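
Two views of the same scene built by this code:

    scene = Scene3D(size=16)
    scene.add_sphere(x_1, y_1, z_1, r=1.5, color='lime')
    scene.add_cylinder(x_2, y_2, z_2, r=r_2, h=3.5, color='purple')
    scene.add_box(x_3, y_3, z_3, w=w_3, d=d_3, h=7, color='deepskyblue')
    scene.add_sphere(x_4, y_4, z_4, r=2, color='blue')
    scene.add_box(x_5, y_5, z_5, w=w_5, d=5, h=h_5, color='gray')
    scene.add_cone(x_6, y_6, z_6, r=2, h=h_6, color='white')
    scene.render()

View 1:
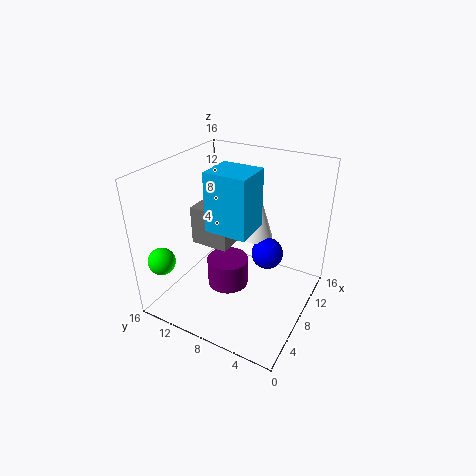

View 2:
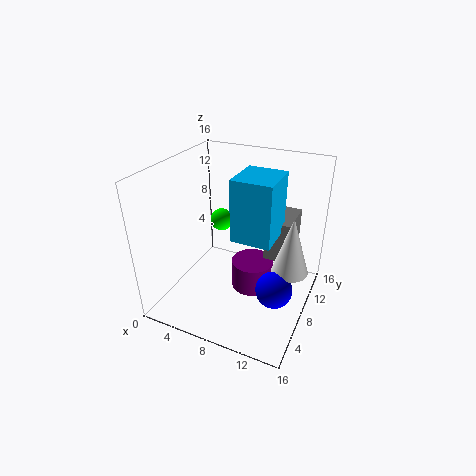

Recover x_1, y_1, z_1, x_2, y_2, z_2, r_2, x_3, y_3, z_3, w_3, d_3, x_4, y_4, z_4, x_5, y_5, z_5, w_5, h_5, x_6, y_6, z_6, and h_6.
x_1 = 2.5, y_1 = 14.5, z_1 = 6, x_2 = 9, y_2 = 10, z_2 = 0.5, r_2 = 2.5, x_3 = 7.5, y_3 = 7, z_3 = 8, w_3 = 4.5, d_3 = 5, x_4 = 13, y_4 = 6.5, z_4 = 3.5, x_5 = 10, y_5 = 11, z_5 = 4, w_5 = 3, h_5 = 5, x_6 = 14, y_6 = 8.5, z_6 = 5, h_6 = 6.5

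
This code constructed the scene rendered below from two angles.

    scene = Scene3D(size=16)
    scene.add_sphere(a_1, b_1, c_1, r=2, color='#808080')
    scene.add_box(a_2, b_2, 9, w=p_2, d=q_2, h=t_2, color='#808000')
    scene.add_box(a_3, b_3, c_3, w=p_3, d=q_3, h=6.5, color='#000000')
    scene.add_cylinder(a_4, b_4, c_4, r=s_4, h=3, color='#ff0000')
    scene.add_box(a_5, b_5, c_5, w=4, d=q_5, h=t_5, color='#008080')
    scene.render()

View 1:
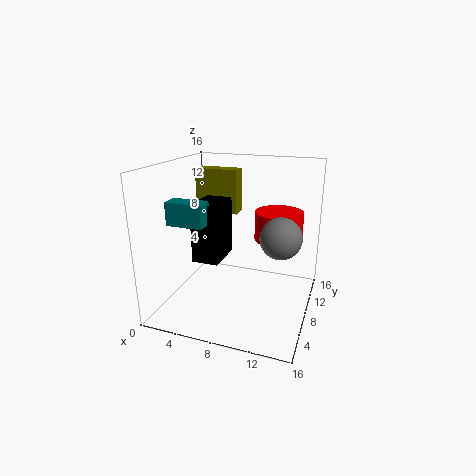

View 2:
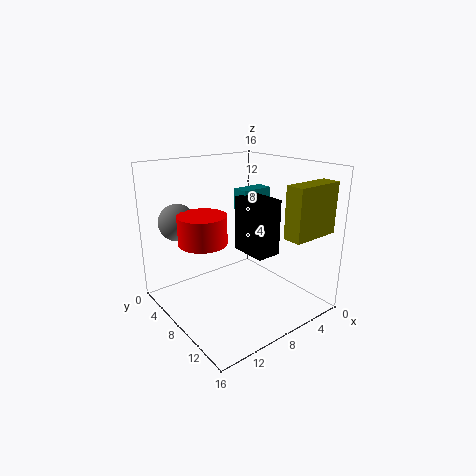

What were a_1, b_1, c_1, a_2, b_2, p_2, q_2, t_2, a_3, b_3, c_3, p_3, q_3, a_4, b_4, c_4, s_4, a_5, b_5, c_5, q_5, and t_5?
a_1 = 13.5; b_1 = 4.5; c_1 = 10; a_2 = 0.5; b_2 = 13; p_2 = 5.5; q_2 = 2; t_2 = 5.5; a_3 = 3.5; b_3 = 5.5; c_3 = 5.5; p_3 = 3; q_3 = 4.5; a_4 = 12.5; b_4 = 8; c_4 = 8.5; s_4 = 2.5; a_5 = 1.5; b_5 = 4; c_5 = 10; q_5 = 2; t_5 = 2.5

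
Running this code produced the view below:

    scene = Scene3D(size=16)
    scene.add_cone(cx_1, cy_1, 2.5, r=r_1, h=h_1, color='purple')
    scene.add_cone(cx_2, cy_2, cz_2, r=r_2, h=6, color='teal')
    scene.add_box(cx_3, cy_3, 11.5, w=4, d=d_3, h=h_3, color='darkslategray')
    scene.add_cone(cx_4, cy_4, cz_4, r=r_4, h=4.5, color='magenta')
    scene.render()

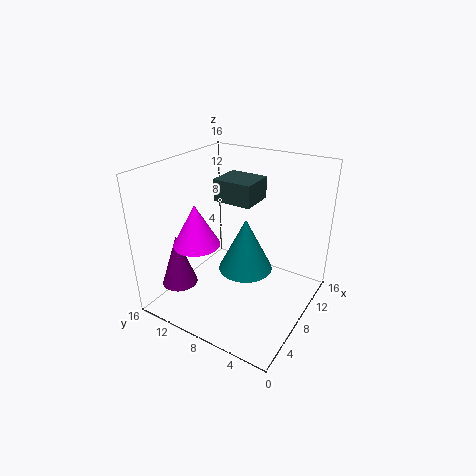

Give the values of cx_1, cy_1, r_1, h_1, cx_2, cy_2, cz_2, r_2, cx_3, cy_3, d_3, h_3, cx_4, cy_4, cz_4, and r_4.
cx_1 = 4, cy_1 = 13.5, r_1 = 2, h_1 = 6, cx_2 = 8, cy_2 = 7, cz_2 = 4.5, r_2 = 3, cx_3 = 8.5, cy_3 = 7, d_3 = 4.5, h_3 = 2.5, cx_4 = 4.5, cy_4 = 11, cz_4 = 8, r_4 = 2.5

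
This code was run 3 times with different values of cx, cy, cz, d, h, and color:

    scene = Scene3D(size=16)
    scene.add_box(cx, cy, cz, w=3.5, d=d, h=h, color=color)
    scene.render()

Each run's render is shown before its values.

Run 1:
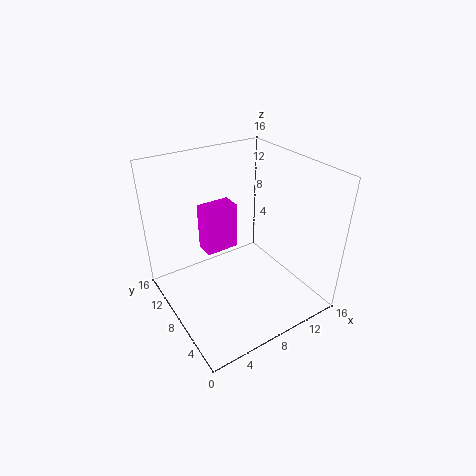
cx = 4, cy = 7.5, cz = 7.5, d = 2, h = 5, color = 'magenta'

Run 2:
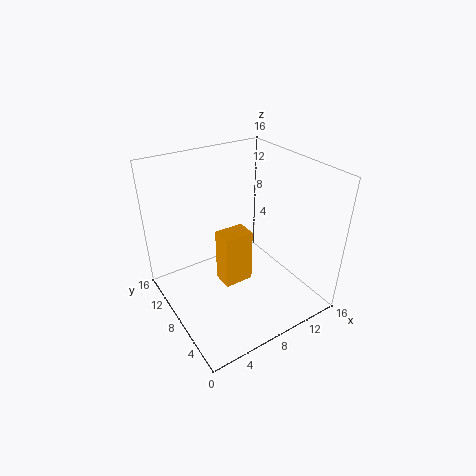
cx = 6.5, cy = 8, cz = 1.5, d = 2.5, h = 6.5, color = 'orange'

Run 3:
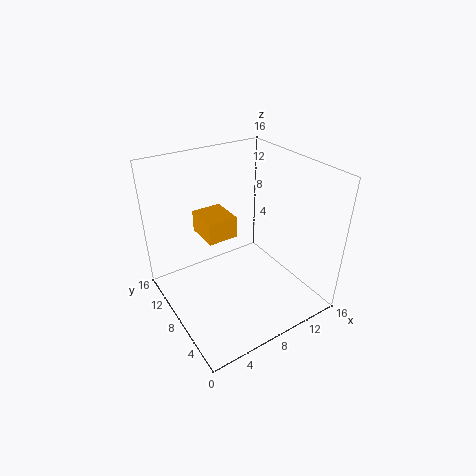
cx = 5, cy = 9, cz = 7.5, d = 4, h = 2.5, color = 'orange'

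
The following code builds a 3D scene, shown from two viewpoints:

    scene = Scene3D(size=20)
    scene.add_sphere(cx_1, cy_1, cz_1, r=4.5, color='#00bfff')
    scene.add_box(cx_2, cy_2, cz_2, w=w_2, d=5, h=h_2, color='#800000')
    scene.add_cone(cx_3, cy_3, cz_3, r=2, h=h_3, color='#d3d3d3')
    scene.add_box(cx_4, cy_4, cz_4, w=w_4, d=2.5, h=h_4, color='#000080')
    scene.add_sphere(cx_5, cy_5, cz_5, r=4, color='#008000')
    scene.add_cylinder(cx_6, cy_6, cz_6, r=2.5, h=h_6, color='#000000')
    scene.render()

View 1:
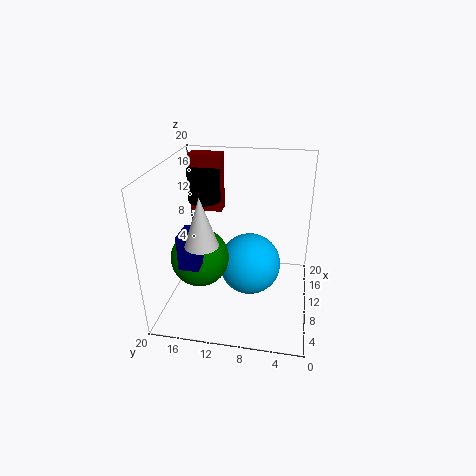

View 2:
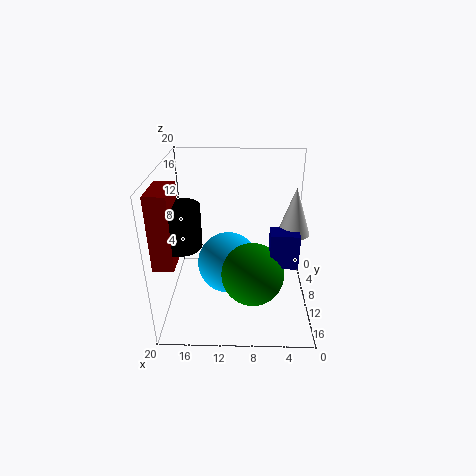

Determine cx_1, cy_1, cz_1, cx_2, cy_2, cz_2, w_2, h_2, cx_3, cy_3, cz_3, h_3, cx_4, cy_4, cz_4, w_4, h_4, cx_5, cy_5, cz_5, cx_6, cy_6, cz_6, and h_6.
cx_1 = 11.5, cy_1 = 8.5, cz_1 = 5, cx_2 = 17, cy_2 = 14, cz_2 = 10.5, w_2 = 2.5, h_2 = 9, cx_3 = 3, cy_3 = 13, cz_3 = 12.5, h_3 = 6, cx_4 = 2.5, cy_4 = 13.5, cz_4 = 9, w_4 = 3.5, h_4 = 4.5, cx_5 = 8, cy_5 = 15, cz_5 = 7.5, cx_6 = 16.5, cy_6 = 16.5, cz_6 = 12.5, h_6 = 5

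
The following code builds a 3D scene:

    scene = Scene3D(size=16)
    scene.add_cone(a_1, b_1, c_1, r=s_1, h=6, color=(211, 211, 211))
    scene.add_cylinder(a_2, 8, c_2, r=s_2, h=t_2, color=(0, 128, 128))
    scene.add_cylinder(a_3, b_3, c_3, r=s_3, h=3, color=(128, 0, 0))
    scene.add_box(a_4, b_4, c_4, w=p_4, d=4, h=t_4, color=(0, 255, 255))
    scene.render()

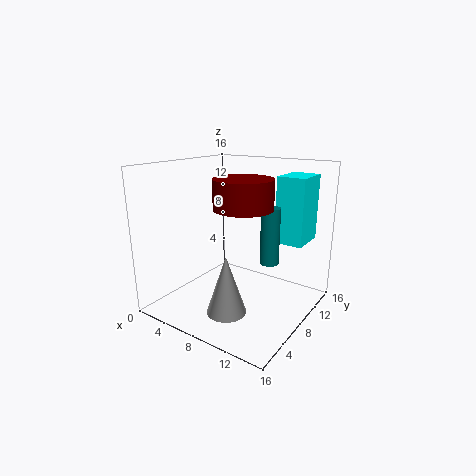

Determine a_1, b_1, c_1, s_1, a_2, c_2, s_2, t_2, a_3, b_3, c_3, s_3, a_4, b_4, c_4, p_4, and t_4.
a_1 = 10
b_1 = 3
c_1 = 2
s_1 = 2
a_2 = 12
c_2 = 6
s_2 = 1
t_2 = 6
a_3 = 10
b_3 = 6
c_3 = 12
s_3 = 3
a_4 = 12
b_4 = 9
c_4 = 8
p_4 = 3
t_4 = 7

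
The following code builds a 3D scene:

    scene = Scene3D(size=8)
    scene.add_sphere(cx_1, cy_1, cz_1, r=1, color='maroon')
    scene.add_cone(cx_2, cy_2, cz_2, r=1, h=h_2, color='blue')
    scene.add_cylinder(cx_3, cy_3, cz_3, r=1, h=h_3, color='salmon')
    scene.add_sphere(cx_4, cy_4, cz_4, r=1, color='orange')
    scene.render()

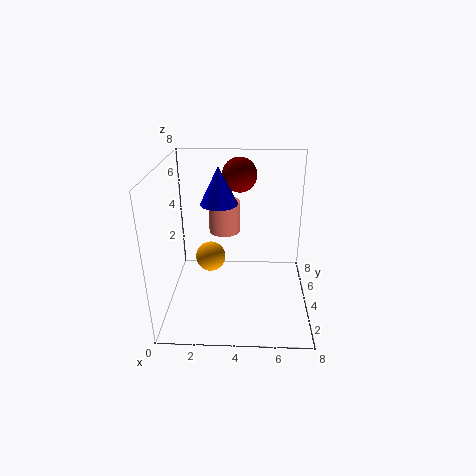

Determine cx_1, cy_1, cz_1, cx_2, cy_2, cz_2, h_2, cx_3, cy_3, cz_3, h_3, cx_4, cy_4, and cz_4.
cx_1 = 4
cy_1 = 6
cz_1 = 7
cx_2 = 3
cy_2 = 4
cz_2 = 6
h_2 = 2
cx_3 = 3
cy_3 = 7
cz_3 = 3
h_3 = 2
cx_4 = 2
cy_4 = 7
cz_4 = 1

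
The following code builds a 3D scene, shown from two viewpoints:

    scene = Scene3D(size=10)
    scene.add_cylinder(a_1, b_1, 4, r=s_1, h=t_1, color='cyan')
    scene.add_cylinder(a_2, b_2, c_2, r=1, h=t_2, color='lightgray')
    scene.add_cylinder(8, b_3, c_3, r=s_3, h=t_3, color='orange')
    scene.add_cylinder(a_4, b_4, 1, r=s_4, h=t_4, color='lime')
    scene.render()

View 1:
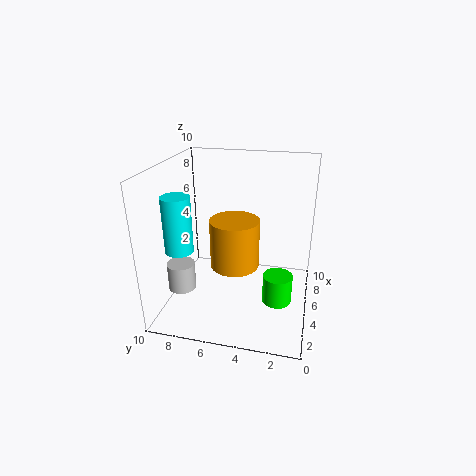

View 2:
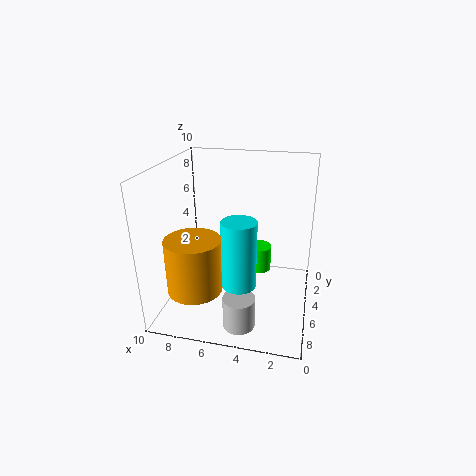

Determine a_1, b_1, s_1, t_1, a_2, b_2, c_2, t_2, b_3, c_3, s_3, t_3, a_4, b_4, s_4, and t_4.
a_1 = 4; b_1 = 9; s_1 = 1; t_1 = 4; a_2 = 4; b_2 = 9; c_2 = 1; t_2 = 2; b_3 = 6; c_3 = 1; s_3 = 2; t_3 = 4; a_4 = 4; b_4 = 2; s_4 = 1; t_4 = 2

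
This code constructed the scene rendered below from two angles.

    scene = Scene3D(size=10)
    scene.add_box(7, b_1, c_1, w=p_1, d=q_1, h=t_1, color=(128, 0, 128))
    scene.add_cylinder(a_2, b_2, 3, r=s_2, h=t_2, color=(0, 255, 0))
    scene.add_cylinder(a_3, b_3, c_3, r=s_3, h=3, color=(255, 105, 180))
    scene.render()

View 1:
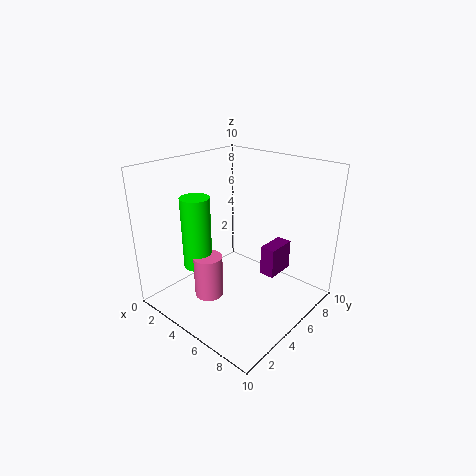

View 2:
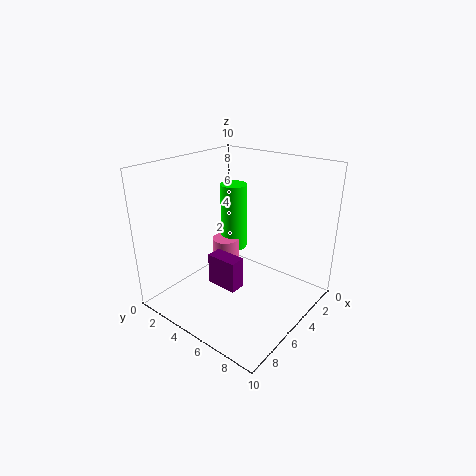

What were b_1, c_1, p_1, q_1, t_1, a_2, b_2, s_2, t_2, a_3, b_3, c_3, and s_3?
b_1 = 5; c_1 = 3; p_1 = 1; q_1 = 2; t_1 = 2; a_2 = 3; b_2 = 3; s_2 = 1; t_2 = 5; a_3 = 4; b_3 = 3; c_3 = 1; s_3 = 1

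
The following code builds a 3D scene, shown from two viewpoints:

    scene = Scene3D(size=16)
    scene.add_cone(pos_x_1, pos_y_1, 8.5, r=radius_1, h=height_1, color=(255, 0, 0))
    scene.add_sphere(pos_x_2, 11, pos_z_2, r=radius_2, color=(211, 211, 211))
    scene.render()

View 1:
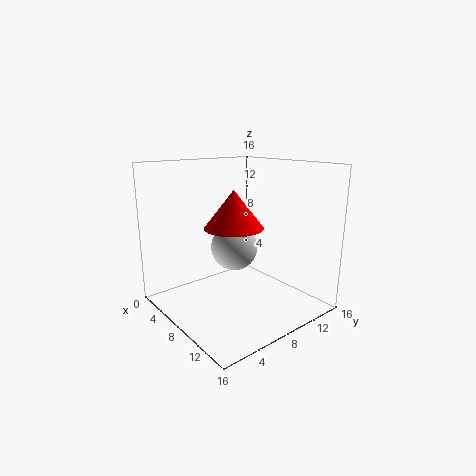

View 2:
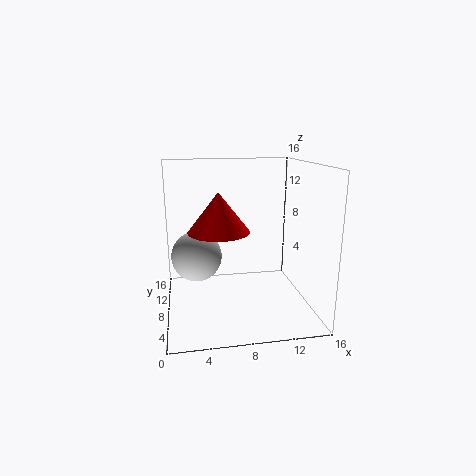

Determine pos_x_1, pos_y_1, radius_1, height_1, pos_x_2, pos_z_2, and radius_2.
pos_x_1 = 6; pos_y_1 = 9; radius_1 = 3.5; height_1 = 4.5; pos_x_2 = 3.5; pos_z_2 = 5; radius_2 = 3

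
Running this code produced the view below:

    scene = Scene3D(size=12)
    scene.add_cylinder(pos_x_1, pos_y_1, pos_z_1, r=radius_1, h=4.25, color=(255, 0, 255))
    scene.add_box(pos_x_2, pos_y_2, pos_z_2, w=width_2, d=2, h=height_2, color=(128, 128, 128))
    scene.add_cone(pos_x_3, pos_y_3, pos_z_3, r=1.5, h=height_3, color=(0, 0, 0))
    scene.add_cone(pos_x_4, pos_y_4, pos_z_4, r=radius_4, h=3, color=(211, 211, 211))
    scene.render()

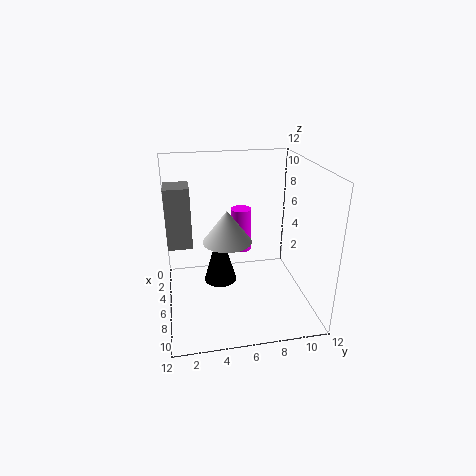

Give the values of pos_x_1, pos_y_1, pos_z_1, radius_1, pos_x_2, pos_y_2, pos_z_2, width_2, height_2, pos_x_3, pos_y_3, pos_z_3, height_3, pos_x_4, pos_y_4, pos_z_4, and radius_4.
pos_x_1 = 1.25
pos_y_1 = 7.25
pos_z_1 = 2.5
radius_1 = 1
pos_x_2 = 4
pos_y_2 = 0.25
pos_z_2 = 5.5
width_2 = 2.25
height_2 = 5
pos_x_3 = 3.75
pos_y_3 = 4.75
pos_z_3 = 0.75
height_3 = 5.25
pos_x_4 = 3.5
pos_y_4 = 5.5
pos_z_4 = 4.5
radius_4 = 2.25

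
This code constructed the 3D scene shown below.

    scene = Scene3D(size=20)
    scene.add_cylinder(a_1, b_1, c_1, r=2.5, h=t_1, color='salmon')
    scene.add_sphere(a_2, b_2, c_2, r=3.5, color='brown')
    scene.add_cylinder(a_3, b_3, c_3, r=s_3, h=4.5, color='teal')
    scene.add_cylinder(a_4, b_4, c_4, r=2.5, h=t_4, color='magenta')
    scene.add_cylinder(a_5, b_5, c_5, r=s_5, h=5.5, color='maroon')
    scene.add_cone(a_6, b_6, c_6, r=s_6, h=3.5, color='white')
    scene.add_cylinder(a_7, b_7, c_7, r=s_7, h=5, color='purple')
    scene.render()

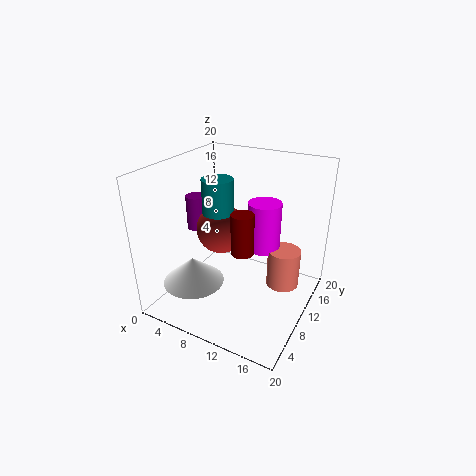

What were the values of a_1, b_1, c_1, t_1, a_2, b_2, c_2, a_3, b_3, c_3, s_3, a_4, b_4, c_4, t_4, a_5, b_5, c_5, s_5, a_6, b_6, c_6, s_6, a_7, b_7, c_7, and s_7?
a_1 = 15
b_1 = 15.5
c_1 = 0.5
t_1 = 6
a_2 = 7
b_2 = 10.5
c_2 = 10.5
a_3 = 8.5
b_3 = 7.5
c_3 = 14.5
s_3 = 2
a_4 = 11.5
b_4 = 15.5
c_4 = 6
t_4 = 7.5
a_5 = 12
b_5 = 7.5
c_5 = 9.5
s_5 = 1.5
a_6 = 6.5
b_6 = 4
c_6 = 5.5
s_6 = 4
a_7 = 2.5
b_7 = 11
c_7 = 9.5
s_7 = 1.5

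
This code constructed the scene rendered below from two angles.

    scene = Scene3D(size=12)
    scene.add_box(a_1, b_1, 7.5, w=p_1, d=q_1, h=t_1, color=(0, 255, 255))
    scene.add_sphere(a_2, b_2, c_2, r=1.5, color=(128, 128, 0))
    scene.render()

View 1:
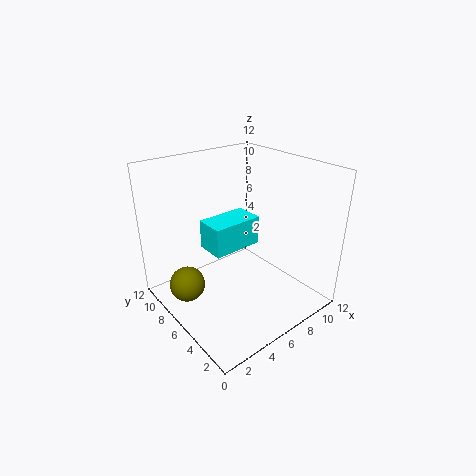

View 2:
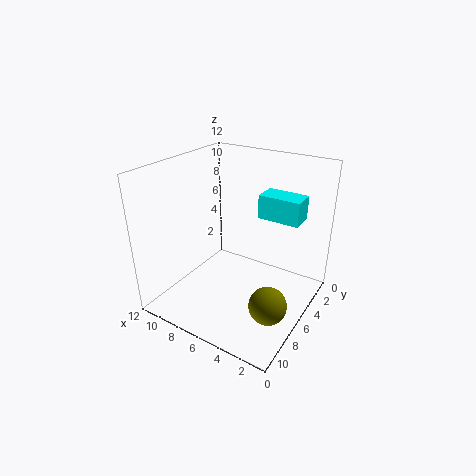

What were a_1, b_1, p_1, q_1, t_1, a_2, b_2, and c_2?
a_1 = 1.5
b_1 = 2.5
p_1 = 3.5
q_1 = 2
t_1 = 2
a_2 = 2
b_2 = 8
c_2 = 2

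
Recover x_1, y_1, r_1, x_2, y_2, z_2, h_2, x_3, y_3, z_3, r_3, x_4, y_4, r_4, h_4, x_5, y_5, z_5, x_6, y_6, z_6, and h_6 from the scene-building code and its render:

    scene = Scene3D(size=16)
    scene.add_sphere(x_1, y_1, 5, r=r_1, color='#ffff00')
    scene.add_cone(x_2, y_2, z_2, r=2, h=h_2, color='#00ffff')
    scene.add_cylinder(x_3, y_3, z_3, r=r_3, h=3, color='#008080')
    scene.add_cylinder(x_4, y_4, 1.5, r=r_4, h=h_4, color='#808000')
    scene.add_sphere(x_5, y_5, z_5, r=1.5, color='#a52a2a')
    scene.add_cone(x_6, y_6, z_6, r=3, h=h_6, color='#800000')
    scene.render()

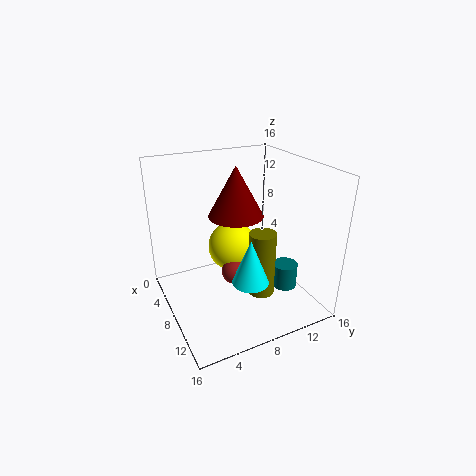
x_1 = 4.5
y_1 = 9
r_1 = 3
x_2 = 11
y_2 = 8
z_2 = 4
h_2 = 5
x_3 = 9
y_3 = 14
z_3 = 0.5
r_3 = 1.5
x_4 = 10
y_4 = 10
r_4 = 1.5
h_4 = 7.5
x_5 = 7
y_5 = 8
z_5 = 3
x_6 = 7.5
y_6 = 8
z_6 = 10.5
h_6 = 5.5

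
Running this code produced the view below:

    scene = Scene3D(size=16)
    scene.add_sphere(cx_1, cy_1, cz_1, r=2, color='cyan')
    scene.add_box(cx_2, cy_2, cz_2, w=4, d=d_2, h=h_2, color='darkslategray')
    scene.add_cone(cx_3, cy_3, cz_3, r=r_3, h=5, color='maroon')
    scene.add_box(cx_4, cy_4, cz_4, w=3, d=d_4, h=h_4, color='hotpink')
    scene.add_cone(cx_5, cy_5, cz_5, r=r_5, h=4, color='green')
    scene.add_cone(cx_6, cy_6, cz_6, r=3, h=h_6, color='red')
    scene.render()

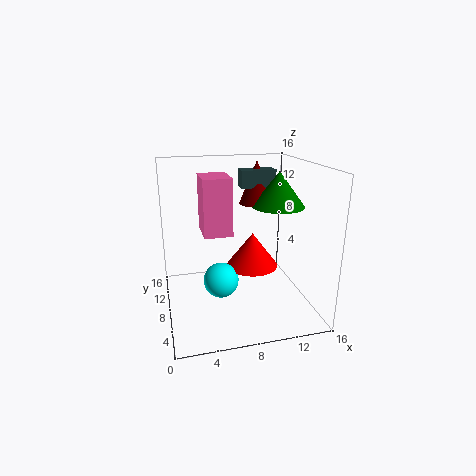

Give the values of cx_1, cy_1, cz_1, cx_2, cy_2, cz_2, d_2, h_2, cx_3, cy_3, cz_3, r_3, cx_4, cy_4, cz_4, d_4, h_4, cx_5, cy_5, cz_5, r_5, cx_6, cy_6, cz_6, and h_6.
cx_1 = 6
cy_1 = 8
cz_1 = 3
cx_2 = 9
cy_2 = 10
cz_2 = 13
d_2 = 2
h_2 = 2
cx_3 = 11
cy_3 = 11
cz_3 = 11
r_3 = 2
cx_4 = 4
cy_4 = 6
cz_4 = 9
d_4 = 4
h_4 = 6
cx_5 = 13
cy_5 = 9
cz_5 = 11
r_5 = 3
cx_6 = 10
cy_6 = 9
cz_6 = 4
h_6 = 4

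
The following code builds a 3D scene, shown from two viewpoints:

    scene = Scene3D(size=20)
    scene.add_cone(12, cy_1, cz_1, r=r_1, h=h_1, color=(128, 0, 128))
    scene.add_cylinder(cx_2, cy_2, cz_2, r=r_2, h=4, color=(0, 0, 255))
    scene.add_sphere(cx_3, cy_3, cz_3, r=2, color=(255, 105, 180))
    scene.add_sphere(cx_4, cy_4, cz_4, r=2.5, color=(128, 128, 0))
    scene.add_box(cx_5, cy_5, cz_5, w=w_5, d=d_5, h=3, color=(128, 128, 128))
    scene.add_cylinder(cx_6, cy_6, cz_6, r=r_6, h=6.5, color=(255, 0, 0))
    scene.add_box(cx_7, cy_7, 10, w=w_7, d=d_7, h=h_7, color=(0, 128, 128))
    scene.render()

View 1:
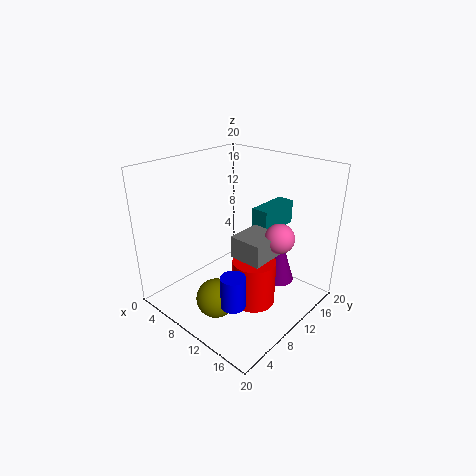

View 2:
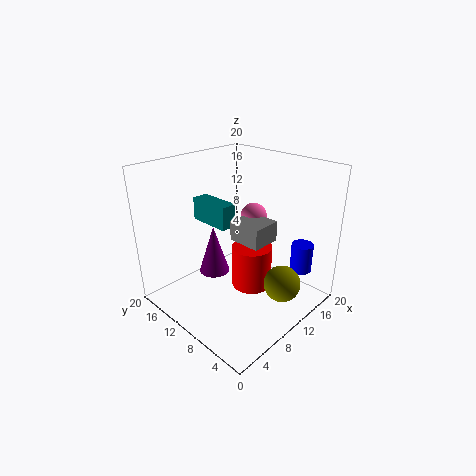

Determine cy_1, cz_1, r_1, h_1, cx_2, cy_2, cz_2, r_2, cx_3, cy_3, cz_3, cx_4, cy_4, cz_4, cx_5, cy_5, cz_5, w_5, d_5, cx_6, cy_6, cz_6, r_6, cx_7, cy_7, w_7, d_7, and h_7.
cy_1 = 17.5, cz_1 = 0.5, r_1 = 2.5, h_1 = 8, cx_2 = 15.5, cy_2 = 3, cz_2 = 5.5, r_2 = 1.5, cx_3 = 15.5, cy_3 = 12, cz_3 = 11, cx_4 = 12, cy_4 = 3.5, cz_4 = 4.5, cx_5 = 11, cy_5 = 7.5, cz_5 = 8.5, w_5 = 4.5, d_5 = 5, cx_6 = 13, cy_6 = 10, cz_6 = 1, r_6 = 3, cx_7 = 10, cy_7 = 13, w_7 = 2.5, d_7 = 6.5, h_7 = 3.5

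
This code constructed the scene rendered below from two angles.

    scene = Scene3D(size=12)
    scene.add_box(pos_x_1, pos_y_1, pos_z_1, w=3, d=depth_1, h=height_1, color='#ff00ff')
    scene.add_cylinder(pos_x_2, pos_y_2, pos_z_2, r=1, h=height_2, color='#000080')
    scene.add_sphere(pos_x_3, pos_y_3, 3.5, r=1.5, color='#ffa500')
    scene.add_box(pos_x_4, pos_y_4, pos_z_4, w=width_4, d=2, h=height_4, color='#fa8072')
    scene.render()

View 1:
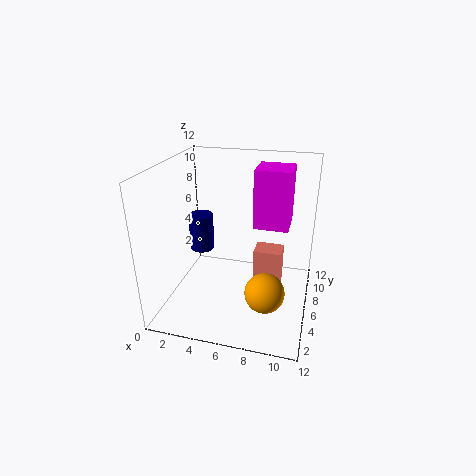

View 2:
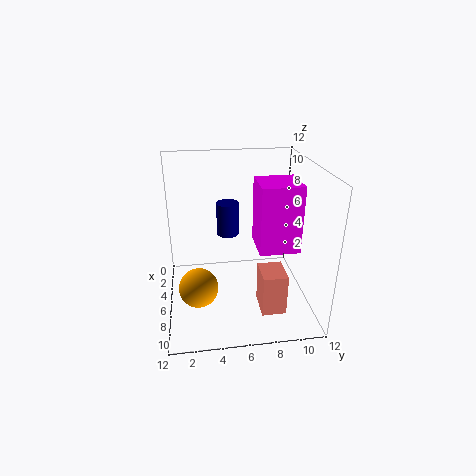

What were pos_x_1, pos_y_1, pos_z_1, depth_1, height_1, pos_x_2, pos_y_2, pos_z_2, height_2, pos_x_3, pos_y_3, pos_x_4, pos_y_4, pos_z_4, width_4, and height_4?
pos_x_1 = 7; pos_y_1 = 7; pos_z_1 = 6.5; depth_1 = 3; height_1 = 5; pos_x_2 = 3; pos_y_2 = 5.5; pos_z_2 = 5; height_2 = 3; pos_x_3 = 9; pos_y_3 = 2.5; pos_x_4 = 7; pos_y_4 = 7.5; pos_z_4 = 0.5; width_4 = 2.5; height_4 = 3.5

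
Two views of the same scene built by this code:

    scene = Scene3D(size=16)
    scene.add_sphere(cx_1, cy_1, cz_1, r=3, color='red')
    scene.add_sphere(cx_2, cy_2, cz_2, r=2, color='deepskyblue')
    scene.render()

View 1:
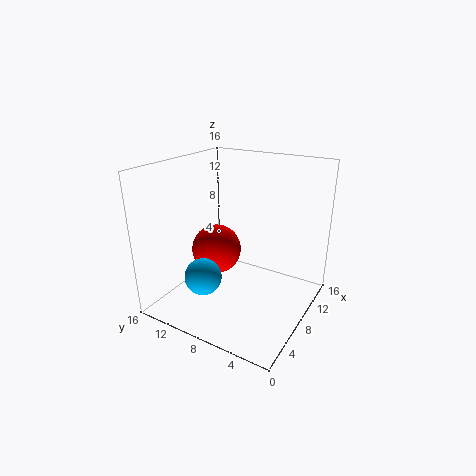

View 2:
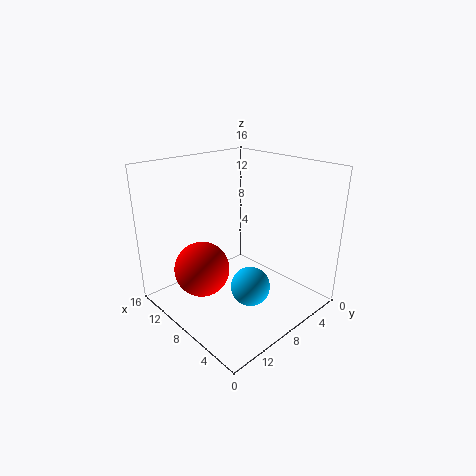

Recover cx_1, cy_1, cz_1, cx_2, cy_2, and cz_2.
cx_1 = 9.5
cy_1 = 12
cz_1 = 5
cx_2 = 4
cy_2 = 10
cz_2 = 4.5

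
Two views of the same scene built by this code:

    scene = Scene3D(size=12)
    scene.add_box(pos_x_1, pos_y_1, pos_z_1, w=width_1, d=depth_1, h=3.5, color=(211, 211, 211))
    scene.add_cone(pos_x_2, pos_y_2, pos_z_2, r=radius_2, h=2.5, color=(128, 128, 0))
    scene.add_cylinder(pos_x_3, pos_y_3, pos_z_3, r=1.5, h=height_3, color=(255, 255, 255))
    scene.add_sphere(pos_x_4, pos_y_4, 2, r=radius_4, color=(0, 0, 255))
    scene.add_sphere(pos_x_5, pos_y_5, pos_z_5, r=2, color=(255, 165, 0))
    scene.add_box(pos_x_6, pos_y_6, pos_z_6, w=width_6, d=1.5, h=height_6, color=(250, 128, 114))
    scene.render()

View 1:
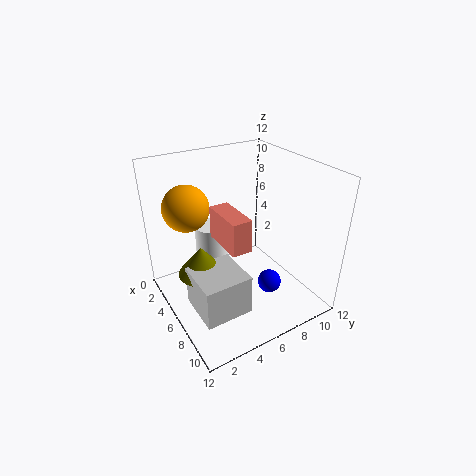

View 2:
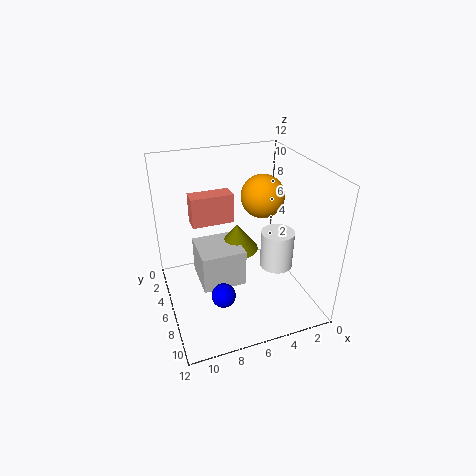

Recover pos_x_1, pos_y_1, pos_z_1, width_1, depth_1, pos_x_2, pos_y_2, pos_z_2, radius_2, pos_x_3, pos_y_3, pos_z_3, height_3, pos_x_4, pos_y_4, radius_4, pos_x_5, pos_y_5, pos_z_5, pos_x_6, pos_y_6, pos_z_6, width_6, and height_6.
pos_x_1 = 5, pos_y_1 = 1.5, pos_z_1 = 0.5, width_1 = 4, depth_1 = 4, pos_x_2 = 5, pos_y_2 = 3, pos_z_2 = 3, radius_2 = 2, pos_x_3 = 2, pos_y_3 = 5.5, pos_z_3 = 2, height_3 = 3.5, pos_x_4 = 8, pos_y_4 = 8, radius_4 = 1, pos_x_5 = 2.5, pos_y_5 = 3, pos_z_5 = 8, pos_x_6 = 6, pos_y_6 = 3.5, pos_z_6 = 7, width_6 = 3.5, height_6 = 2.5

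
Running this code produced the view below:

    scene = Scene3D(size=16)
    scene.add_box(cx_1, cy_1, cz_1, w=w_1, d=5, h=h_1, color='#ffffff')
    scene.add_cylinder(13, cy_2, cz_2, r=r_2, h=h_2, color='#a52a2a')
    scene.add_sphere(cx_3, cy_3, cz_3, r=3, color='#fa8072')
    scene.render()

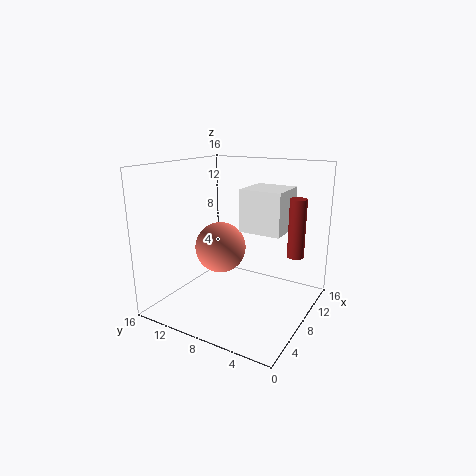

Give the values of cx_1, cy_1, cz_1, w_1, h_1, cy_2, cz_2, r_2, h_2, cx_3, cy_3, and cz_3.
cx_1 = 10
cy_1 = 4
cz_1 = 8
w_1 = 5
h_1 = 5
cy_2 = 3
cz_2 = 5
r_2 = 1
h_2 = 7
cx_3 = 9
cy_3 = 11
cz_3 = 6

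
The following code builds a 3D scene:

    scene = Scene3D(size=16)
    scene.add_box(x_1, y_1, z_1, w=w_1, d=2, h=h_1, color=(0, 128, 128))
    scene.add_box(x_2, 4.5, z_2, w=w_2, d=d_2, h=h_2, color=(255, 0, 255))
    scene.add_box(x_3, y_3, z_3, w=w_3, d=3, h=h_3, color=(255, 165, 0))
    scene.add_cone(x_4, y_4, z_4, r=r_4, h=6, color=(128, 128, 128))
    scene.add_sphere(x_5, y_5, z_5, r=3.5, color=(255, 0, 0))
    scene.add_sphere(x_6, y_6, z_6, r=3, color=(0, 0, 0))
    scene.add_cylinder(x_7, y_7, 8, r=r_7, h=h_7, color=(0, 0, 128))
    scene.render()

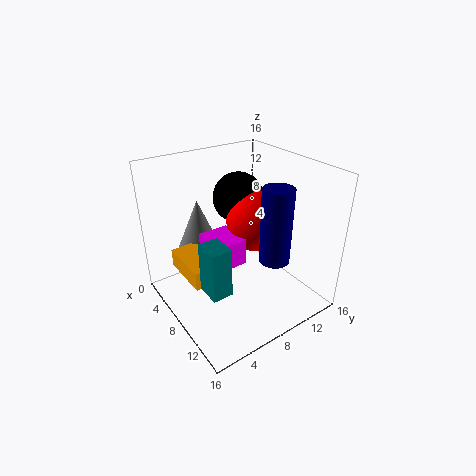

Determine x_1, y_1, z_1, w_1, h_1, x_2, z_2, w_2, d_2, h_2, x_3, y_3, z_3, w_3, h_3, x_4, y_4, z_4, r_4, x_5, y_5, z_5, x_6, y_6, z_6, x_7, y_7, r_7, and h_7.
x_1 = 11, y_1 = 1.5, z_1 = 6, w_1 = 2.5, h_1 = 5, x_2 = 5.5, z_2 = 5.5, w_2 = 4, d_2 = 3.5, h_2 = 3, x_3 = 4.5, y_3 = 1.5, z_3 = 5, w_3 = 5.5, h_3 = 2, x_4 = 3.5, y_4 = 5.5, z_4 = 5.5, r_4 = 2.5, x_5 = 7.5, y_5 = 11, z_5 = 9, x_6 = 4.5, y_6 = 10.5, z_6 = 11, x_7 = 13.5, y_7 = 8.5, r_7 = 1.5, h_7 = 7.5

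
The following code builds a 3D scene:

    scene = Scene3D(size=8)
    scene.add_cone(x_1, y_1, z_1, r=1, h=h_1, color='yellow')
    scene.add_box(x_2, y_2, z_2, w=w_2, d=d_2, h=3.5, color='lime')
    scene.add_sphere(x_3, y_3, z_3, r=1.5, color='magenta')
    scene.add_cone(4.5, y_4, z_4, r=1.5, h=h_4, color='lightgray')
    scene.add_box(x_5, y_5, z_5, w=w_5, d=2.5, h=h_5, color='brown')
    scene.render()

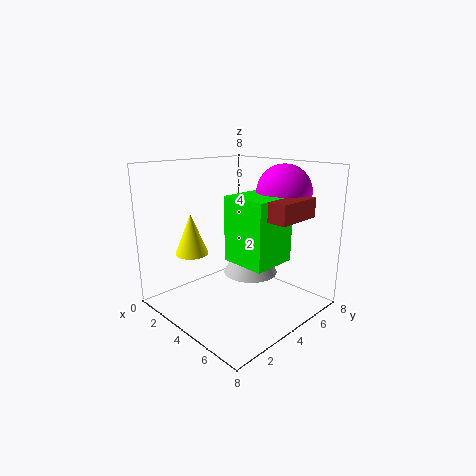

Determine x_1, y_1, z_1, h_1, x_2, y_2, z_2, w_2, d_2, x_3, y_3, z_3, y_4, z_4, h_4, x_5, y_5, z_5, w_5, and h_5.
x_1 = 1, y_1 = 3, z_1 = 2.5, h_1 = 2.5, x_2 = 4, y_2 = 3, z_2 = 3, w_2 = 2.5, d_2 = 2.5, x_3 = 5.5, y_3 = 6, z_3 = 6.5, y_4 = 4.5, z_4 = 2, h_4 = 2.5, x_5 = 6, y_5 = 3.5, z_5 = 5.5, w_5 = 1.5, h_5 = 1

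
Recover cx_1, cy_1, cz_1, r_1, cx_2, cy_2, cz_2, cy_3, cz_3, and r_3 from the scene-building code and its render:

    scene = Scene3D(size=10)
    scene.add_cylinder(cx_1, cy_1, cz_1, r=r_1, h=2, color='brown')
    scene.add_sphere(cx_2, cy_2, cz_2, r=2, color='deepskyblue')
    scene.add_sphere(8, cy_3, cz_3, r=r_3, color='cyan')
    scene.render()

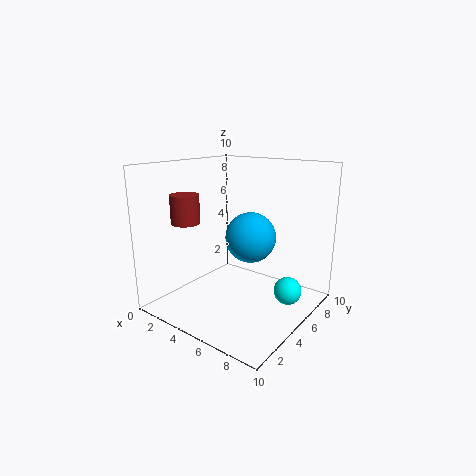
cx_1 = 2; cy_1 = 3; cz_1 = 6; r_1 = 1; cx_2 = 4; cy_2 = 8; cz_2 = 4; cy_3 = 7; cz_3 = 1; r_3 = 1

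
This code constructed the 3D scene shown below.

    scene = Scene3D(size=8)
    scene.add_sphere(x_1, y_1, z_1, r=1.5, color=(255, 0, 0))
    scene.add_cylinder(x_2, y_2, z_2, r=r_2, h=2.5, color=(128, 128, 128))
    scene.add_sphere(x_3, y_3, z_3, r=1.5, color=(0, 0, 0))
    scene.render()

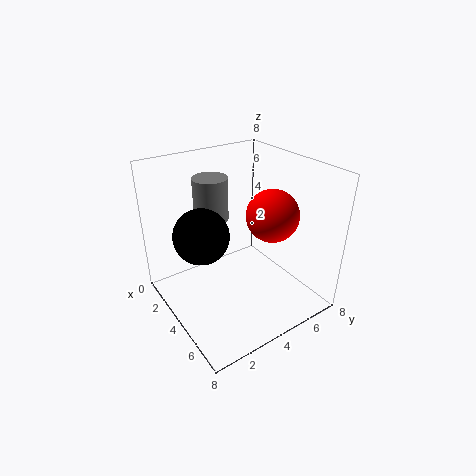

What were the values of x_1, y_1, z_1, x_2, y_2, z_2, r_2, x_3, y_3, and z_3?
x_1 = 4.5; y_1 = 6; z_1 = 5; x_2 = 2; y_2 = 3.5; z_2 = 4.5; r_2 = 1; x_3 = 3.5; y_3 = 2; z_3 = 4.5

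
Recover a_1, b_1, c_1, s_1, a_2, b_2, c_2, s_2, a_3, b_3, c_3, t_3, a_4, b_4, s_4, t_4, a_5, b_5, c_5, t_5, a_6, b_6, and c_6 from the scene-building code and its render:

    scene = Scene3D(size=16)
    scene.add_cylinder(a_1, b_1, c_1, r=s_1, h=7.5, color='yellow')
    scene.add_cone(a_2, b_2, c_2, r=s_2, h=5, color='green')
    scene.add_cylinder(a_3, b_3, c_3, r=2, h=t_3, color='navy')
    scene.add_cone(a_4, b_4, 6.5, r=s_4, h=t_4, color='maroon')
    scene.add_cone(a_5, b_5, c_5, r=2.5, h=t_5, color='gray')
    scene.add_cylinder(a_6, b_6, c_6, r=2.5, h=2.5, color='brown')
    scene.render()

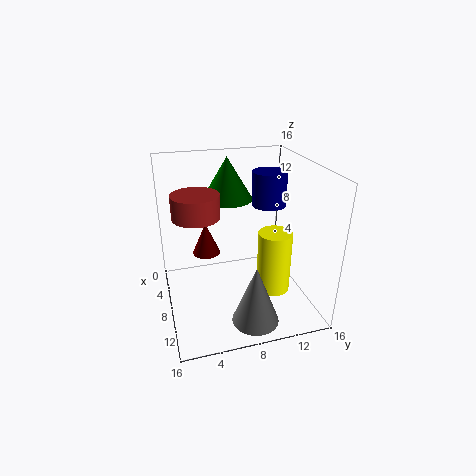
a_1 = 8, b_1 = 12.5, c_1 = 0.5, s_1 = 2, a_2 = 3.5, b_2 = 8, c_2 = 11, s_2 = 3, a_3 = 5.5, b_3 = 12.5, c_3 = 10.5, t_3 = 4, a_4 = 7.5, b_4 = 4.5, s_4 = 1.5, t_4 = 3.5, a_5 = 13, b_5 = 8.5, c_5 = 0.5, t_5 = 6.5, a_6 = 8, b_6 = 3.5, c_6 = 11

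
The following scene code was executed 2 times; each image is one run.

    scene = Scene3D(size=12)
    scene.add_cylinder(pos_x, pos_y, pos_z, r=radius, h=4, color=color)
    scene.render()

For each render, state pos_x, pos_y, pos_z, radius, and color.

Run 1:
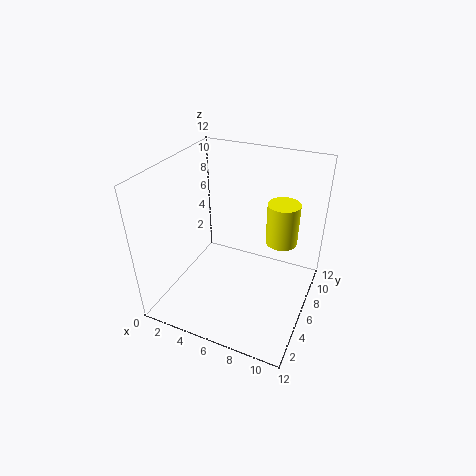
pos_x = 8.5
pos_y = 10.5
pos_z = 3.5
radius = 1.5
color = 'yellow'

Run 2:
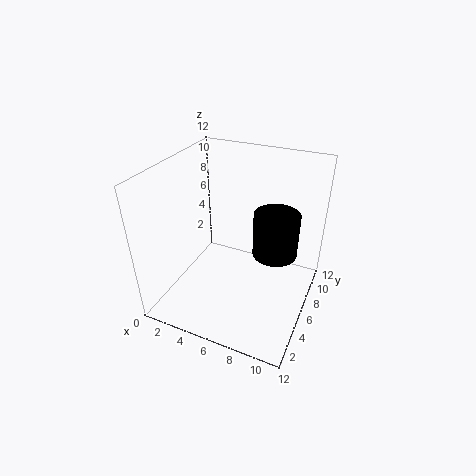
pos_x = 8.5
pos_y = 8.5
pos_z = 3.5
radius = 2
color = 'black'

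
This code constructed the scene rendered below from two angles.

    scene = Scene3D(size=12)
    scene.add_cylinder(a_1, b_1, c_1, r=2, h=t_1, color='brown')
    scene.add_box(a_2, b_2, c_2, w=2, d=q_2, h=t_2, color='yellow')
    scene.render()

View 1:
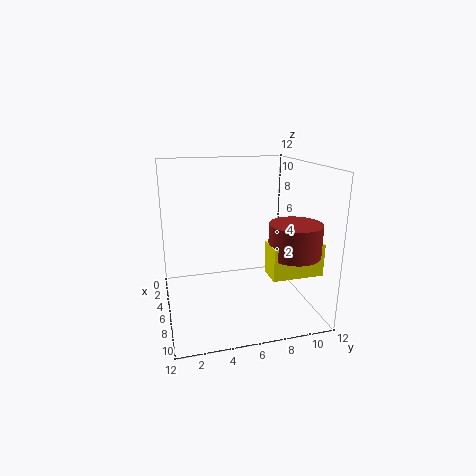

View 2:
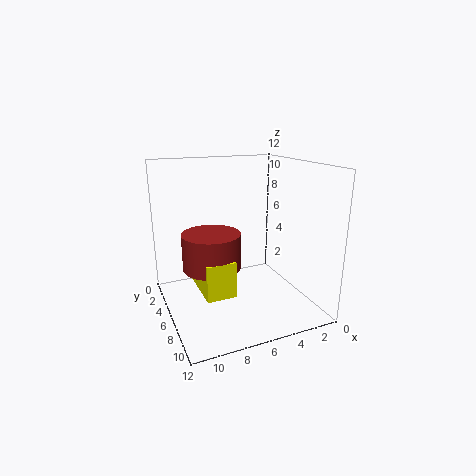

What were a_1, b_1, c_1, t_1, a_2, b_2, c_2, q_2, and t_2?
a_1 = 9.5; b_1 = 9.5; c_1 = 5.5; t_1 = 2.5; a_2 = 8.5; b_2 = 7.5; c_2 = 4; q_2 = 4; t_2 = 2.5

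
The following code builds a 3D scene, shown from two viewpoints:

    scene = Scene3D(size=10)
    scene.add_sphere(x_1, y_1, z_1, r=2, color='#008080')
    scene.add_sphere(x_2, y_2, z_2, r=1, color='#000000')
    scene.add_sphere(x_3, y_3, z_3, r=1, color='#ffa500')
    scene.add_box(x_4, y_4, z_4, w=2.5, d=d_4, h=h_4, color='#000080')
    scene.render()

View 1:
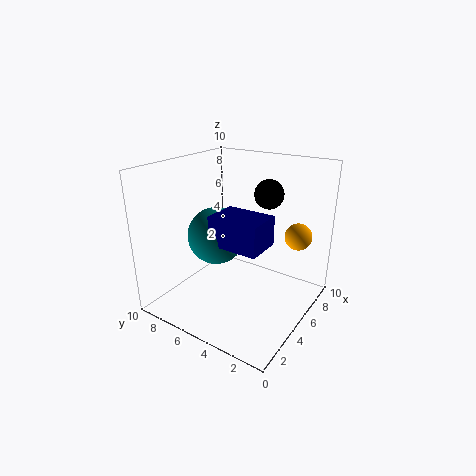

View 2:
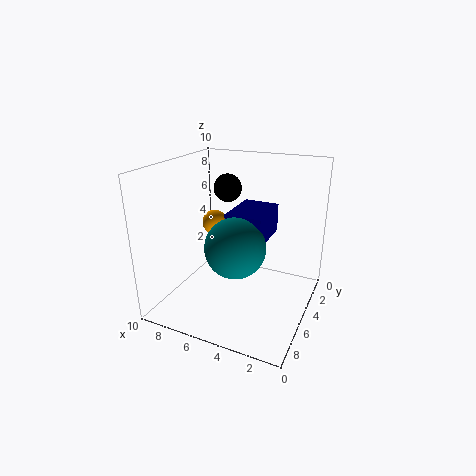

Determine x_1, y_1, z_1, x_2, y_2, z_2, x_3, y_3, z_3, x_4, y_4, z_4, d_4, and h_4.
x_1 = 4.5
y_1 = 6.5
z_1 = 5
x_2 = 6.5
y_2 = 3.5
z_2 = 8
x_3 = 8.5
y_3 = 2
z_3 = 4.5
x_4 = 3
y_4 = 2.5
z_4 = 5
d_4 = 3.5
h_4 = 2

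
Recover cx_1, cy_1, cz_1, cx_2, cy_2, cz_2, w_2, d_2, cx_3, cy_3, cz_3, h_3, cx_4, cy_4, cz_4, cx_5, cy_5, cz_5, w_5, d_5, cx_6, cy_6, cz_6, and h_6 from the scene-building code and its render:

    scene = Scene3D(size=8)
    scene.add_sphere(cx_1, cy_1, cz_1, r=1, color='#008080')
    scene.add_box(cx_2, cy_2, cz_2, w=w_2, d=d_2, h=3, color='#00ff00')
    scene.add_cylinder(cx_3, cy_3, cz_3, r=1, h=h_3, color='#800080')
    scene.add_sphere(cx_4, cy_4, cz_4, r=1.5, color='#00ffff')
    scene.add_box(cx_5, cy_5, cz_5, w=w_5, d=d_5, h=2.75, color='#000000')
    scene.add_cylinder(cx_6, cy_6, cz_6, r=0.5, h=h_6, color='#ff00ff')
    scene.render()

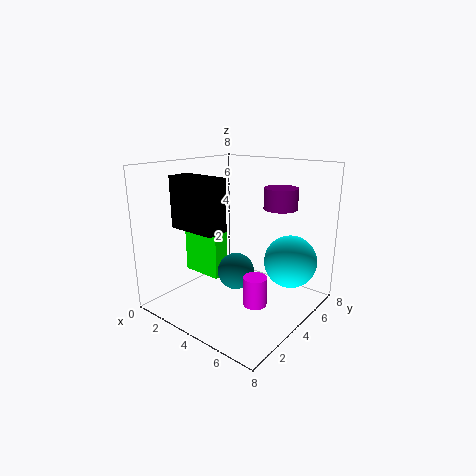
cx_1 = 4.25; cy_1 = 3.5; cz_1 = 2.25; cx_2 = 0.25; cy_2 = 3.5; cz_2 = 1.25; w_2 = 2.5; d_2 = 1; cx_3 = 5; cy_3 = 6.75; cz_3 = 5.25; h_3 = 1.25; cx_4 = 6.25; cy_4 = 6; cz_4 = 2.5; cx_5 = 1.5; cy_5 = 1.5; cz_5 = 4.75; w_5 = 2.75; d_5 = 1.25; cx_6 = 7.5; cy_6 = 0.75; cz_6 = 2.75; h_6 = 1.25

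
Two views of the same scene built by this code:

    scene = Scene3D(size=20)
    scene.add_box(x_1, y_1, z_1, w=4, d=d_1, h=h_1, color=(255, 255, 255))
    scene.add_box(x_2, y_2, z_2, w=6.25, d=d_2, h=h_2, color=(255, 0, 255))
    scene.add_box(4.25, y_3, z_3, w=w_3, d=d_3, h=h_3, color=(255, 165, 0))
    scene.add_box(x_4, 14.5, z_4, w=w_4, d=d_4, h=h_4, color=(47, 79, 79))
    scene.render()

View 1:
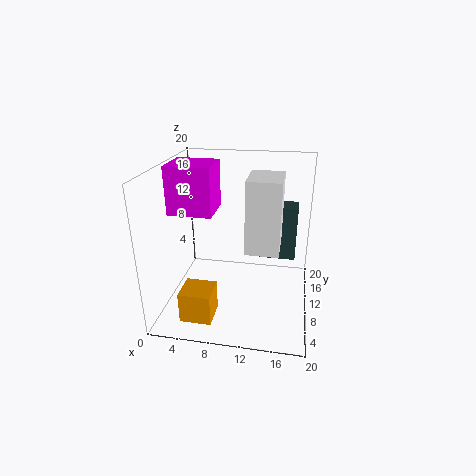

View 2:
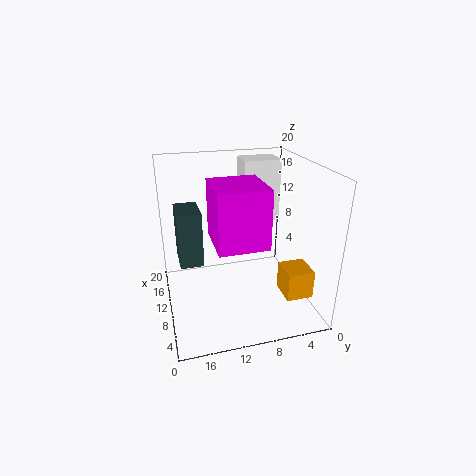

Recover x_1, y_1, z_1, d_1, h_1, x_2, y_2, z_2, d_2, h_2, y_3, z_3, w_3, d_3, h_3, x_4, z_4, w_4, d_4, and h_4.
x_1 = 12; y_1 = 3.25; z_1 = 11.25; d_1 = 5.25; h_1 = 8.75; x_2 = 0.25; y_2 = 9; z_2 = 13; d_2 = 5.75; h_2 = 6.75; y_3 = 0.75; z_3 = 2.25; w_3 = 4; d_3 = 3.75; h_3 = 4; x_4 = 12.5; z_4 = 4.75; w_4 = 5.5; d_4 = 3.5; h_4 = 8.25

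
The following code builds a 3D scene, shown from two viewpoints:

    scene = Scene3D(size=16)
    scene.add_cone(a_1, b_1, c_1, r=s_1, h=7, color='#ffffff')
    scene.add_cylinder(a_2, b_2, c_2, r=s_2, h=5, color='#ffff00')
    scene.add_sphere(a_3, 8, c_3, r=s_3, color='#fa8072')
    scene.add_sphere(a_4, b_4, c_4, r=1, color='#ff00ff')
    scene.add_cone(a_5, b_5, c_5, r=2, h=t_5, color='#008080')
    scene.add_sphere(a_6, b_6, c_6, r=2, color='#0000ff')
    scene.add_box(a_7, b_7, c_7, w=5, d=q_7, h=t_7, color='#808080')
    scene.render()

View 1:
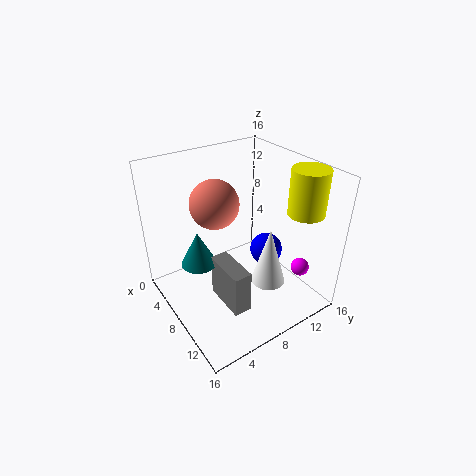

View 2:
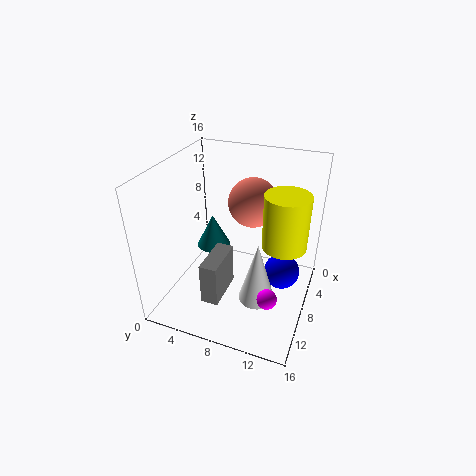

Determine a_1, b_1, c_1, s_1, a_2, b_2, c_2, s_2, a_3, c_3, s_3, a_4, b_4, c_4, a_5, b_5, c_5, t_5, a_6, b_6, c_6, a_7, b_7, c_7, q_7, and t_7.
a_1 = 10
b_1 = 11
c_1 = 2
s_1 = 2
a_2 = 12
b_2 = 14
c_2 = 11
s_2 = 2
a_3 = 3
c_3 = 10
s_3 = 3
a_4 = 13
b_4 = 13
c_4 = 5
a_5 = 6
b_5 = 4
c_5 = 5
t_5 = 4
a_6 = 7
b_6 = 13
c_6 = 4
a_7 = 7
b_7 = 5
c_7 = 1
q_7 = 2
t_7 = 5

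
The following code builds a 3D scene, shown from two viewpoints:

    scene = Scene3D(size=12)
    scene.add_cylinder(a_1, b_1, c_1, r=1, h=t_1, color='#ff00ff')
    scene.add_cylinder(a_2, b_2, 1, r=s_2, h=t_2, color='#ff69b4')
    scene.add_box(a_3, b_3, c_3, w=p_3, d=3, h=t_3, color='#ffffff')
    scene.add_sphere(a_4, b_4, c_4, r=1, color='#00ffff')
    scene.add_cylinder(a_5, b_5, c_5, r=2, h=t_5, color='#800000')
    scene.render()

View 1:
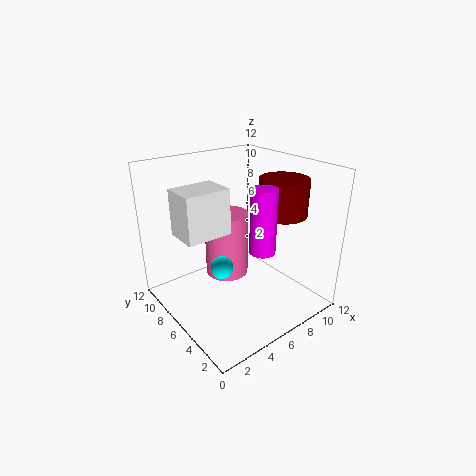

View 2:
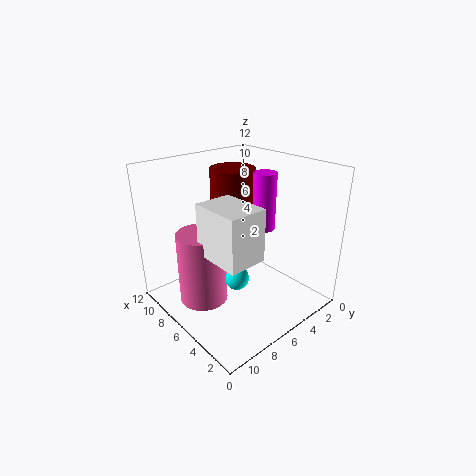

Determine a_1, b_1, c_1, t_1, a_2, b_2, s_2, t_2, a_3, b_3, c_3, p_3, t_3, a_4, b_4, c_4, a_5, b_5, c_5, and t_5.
a_1 = 6
b_1 = 3
c_1 = 6
t_1 = 5
a_2 = 7
b_2 = 9
s_2 = 2
t_2 = 6
a_3 = 2
b_3 = 7
c_3 = 6
p_3 = 4
t_3 = 4
a_4 = 5
b_4 = 7
c_4 = 3
a_5 = 9
b_5 = 4
c_5 = 8
t_5 = 3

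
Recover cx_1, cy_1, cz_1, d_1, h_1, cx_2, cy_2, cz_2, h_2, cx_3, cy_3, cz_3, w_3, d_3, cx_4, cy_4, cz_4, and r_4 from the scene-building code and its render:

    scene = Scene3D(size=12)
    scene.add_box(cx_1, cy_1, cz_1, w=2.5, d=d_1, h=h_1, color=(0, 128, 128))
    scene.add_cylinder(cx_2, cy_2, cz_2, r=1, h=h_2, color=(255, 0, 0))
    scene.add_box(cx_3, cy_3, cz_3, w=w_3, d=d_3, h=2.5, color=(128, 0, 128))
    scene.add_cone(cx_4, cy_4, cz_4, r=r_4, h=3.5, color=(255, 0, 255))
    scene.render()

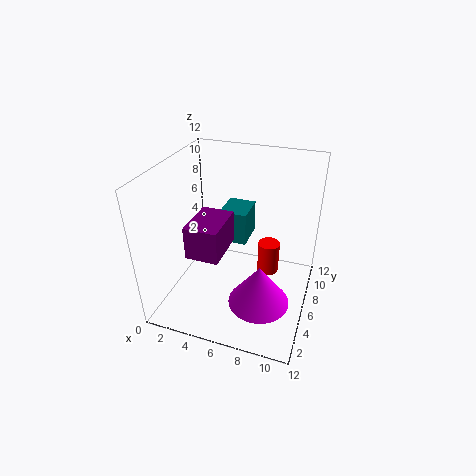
cx_1 = 3.5, cy_1 = 8, cz_1 = 4, d_1 = 3, h_1 = 3, cx_2 = 8, cy_2 = 9, cz_2 = 1, h_2 = 3, cx_3 = 3.5, cy_3 = 1.5, cz_3 = 6.5, w_3 = 2.5, d_3 = 3.5, cx_4 = 8.5, cy_4 = 4, cz_4 = 1.5, r_4 = 2.5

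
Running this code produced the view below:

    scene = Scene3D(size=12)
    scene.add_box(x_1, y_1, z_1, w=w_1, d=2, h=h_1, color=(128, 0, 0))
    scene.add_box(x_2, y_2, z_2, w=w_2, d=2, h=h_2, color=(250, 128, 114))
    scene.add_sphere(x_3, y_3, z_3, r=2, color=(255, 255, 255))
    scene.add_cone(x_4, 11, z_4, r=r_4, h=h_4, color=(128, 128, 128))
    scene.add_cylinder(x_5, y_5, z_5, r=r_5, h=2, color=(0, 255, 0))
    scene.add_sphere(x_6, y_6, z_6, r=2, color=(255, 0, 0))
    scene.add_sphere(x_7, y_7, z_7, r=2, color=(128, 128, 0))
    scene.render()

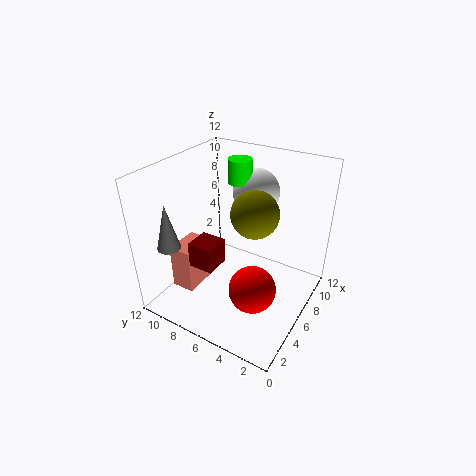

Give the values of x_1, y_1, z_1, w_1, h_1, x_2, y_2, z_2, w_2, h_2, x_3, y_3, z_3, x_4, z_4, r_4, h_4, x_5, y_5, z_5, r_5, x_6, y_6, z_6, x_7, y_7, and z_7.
x_1 = 2
y_1 = 6
z_1 = 5
w_1 = 2
h_1 = 2
x_2 = 3
y_2 = 9
z_2 = 1
w_2 = 3
h_2 = 4
x_3 = 9
y_3 = 6
z_3 = 9
x_4 = 3
z_4 = 5
r_4 = 1
h_4 = 4
x_5 = 8
y_5 = 7
z_5 = 10
r_5 = 1
x_6 = 5
y_6 = 4
z_6 = 2
x_7 = 7
y_7 = 5
z_7 = 8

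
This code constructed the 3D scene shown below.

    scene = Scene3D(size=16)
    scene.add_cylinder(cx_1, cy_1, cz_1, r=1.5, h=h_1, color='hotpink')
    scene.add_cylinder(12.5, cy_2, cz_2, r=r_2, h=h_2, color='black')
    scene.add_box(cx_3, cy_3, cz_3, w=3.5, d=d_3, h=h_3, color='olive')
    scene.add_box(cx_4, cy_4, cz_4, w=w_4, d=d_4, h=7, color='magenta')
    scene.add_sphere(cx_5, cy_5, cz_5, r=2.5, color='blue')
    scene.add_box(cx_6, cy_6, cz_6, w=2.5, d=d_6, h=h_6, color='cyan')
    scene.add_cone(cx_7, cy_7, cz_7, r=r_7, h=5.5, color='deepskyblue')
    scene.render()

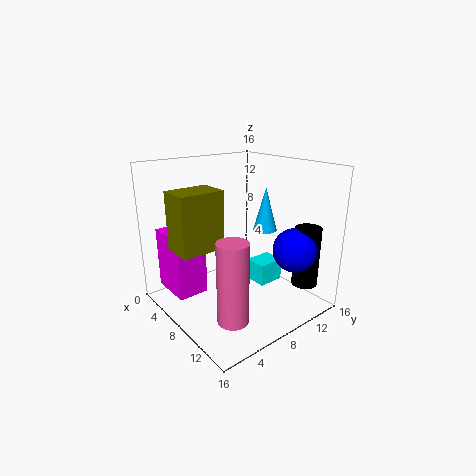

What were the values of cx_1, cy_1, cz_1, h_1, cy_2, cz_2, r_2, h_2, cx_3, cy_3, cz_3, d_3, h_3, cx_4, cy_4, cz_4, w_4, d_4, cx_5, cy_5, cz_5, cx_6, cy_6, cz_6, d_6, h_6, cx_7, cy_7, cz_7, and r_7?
cx_1 = 13.5; cy_1 = 3; cz_1 = 2.5; h_1 = 8; cy_2 = 14.5; cz_2 = 2; r_2 = 1.5; h_2 = 7; cx_3 = 4; cy_3 = 1.5; cz_3 = 7; d_3 = 5; h_3 = 6.5; cx_4 = 1; cy_4 = 1.5; cz_4 = 1.5; w_4 = 5; d_4 = 3.5; cx_5 = 12; cy_5 = 13; cz_5 = 6.5; cx_6 = 8; cy_6 = 9.5; cz_6 = 2.5; d_6 = 3; h_6 = 2.5; cx_7 = 6; cy_7 = 14; cz_7 = 7; r_7 = 1.5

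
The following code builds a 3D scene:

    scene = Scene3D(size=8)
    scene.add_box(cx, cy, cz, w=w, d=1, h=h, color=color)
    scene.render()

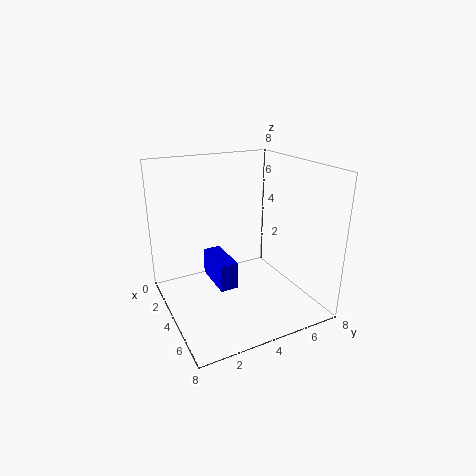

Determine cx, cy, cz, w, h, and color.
cx = 2.5
cy = 2.5
cz = 1.5
w = 2.5
h = 1.5
color = 'blue'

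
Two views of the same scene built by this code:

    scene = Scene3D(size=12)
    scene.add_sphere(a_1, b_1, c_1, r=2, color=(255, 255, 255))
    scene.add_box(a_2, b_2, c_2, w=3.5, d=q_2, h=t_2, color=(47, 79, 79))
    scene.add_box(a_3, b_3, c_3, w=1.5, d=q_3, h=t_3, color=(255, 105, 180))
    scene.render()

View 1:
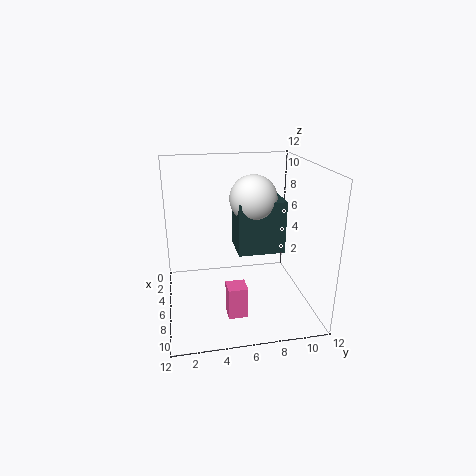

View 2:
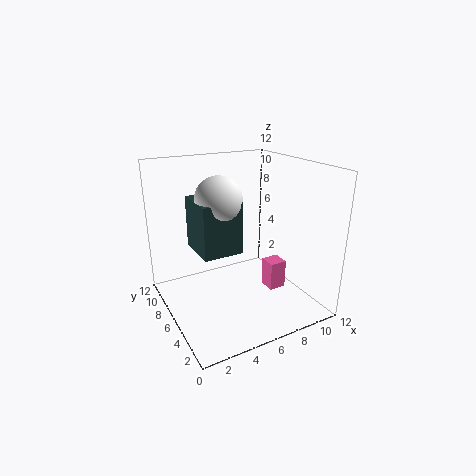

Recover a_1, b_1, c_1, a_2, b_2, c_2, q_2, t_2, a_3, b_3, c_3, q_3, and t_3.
a_1 = 5, b_1 = 7.5, c_1 = 9, a_2 = 3, b_2 = 6, c_2 = 4.5, q_2 = 4, t_2 = 4.5, a_3 = 8.5, b_3 = 4.5, c_3 = 1, q_3 = 1.5, t_3 = 2.5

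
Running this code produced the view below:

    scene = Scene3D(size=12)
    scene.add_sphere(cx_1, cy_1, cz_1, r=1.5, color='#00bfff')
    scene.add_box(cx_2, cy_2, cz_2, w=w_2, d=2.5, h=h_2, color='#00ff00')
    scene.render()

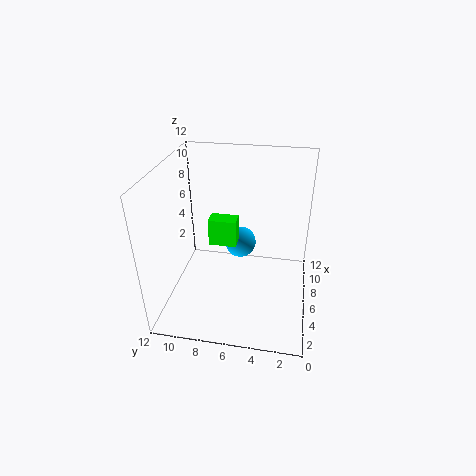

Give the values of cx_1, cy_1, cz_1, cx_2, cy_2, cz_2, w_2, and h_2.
cx_1 = 10, cy_1 = 6.5, cz_1 = 3, cx_2 = 7.5, cy_2 = 6.5, cz_2 = 4, w_2 = 1.5, h_2 = 2.5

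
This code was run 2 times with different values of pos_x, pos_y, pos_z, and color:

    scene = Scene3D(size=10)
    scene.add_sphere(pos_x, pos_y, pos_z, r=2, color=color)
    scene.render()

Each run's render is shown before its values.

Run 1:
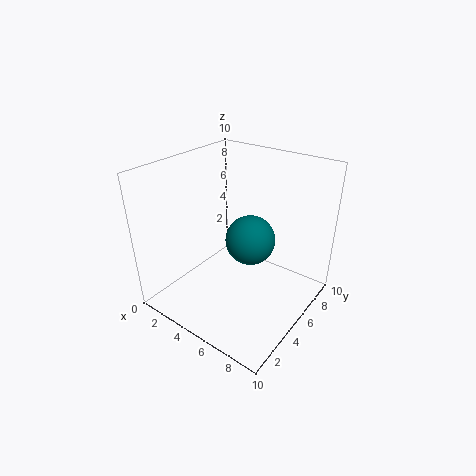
pos_x = 4, pos_y = 8, pos_z = 3, color = 'teal'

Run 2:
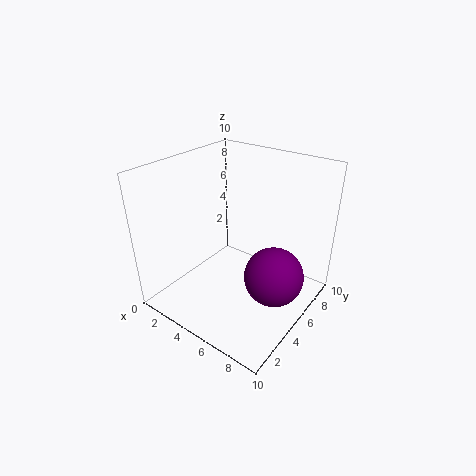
pos_x = 8, pos_y = 5, pos_z = 3, color = 'purple'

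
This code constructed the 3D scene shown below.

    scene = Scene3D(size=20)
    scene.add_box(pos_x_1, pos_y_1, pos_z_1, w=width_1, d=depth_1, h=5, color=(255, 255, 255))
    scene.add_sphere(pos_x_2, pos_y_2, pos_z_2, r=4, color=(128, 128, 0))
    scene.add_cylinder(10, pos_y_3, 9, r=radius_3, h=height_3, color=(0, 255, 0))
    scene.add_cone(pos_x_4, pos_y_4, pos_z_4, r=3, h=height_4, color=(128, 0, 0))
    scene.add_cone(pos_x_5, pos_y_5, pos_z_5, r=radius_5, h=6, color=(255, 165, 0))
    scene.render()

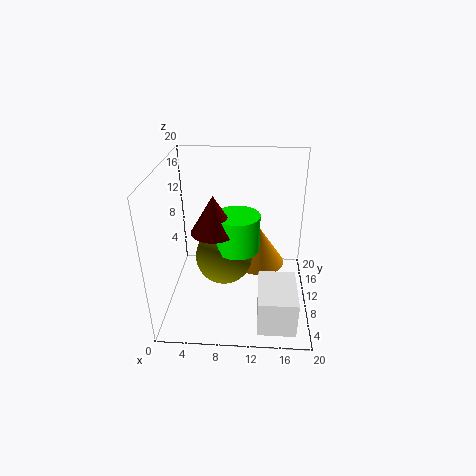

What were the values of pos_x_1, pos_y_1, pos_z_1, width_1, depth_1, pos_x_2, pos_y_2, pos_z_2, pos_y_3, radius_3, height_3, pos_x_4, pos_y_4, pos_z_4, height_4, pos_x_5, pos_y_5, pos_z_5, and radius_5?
pos_x_1 = 13; pos_y_1 = 1; pos_z_1 = 1; width_1 = 5; depth_1 = 7; pos_x_2 = 8; pos_y_2 = 10; pos_z_2 = 7; pos_y_3 = 9; radius_3 = 3; height_3 = 5; pos_x_4 = 7; pos_y_4 = 8; pos_z_4 = 12; height_4 = 5; pos_x_5 = 13; pos_y_5 = 15; pos_z_5 = 3; radius_5 = 4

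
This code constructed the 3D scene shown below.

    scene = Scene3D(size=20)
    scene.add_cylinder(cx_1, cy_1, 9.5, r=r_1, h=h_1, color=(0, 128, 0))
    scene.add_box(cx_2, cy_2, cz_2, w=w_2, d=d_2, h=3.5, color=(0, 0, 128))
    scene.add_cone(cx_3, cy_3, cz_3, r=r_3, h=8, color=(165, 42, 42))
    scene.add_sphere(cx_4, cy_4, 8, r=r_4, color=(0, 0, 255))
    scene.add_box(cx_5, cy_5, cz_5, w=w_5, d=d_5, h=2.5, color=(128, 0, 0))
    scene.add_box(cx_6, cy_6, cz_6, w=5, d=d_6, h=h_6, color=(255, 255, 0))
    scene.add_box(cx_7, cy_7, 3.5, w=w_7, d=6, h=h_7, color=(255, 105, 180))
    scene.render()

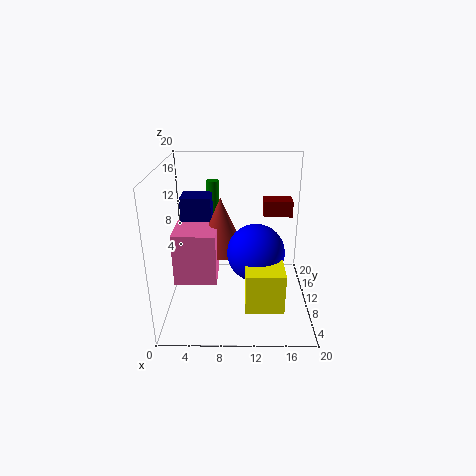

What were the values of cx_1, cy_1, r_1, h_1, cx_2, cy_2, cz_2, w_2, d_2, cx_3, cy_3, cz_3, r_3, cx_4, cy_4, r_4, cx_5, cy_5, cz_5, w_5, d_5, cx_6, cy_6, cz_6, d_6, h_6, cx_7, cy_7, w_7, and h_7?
cx_1 = 6; cy_1 = 18; r_1 = 1; h_1 = 6.5; cx_2 = 1.5; cy_2 = 13.5; cz_2 = 11; w_2 = 4.5; d_2 = 4; cx_3 = 7.5; cy_3 = 12.5; cz_3 = 7; r_3 = 3.5; cx_4 = 12.5; cy_4 = 9.5; r_4 = 4; cx_5 = 14; cy_5 = 16.5; cz_5 = 10.5; w_5 = 4.5; d_5 = 3; cx_6 = 11; cy_6 = 3; cz_6 = 2.5; d_6 = 6; h_6 = 5.5; cx_7 = 1; cy_7 = 8; w_7 = 6; h_7 = 7.5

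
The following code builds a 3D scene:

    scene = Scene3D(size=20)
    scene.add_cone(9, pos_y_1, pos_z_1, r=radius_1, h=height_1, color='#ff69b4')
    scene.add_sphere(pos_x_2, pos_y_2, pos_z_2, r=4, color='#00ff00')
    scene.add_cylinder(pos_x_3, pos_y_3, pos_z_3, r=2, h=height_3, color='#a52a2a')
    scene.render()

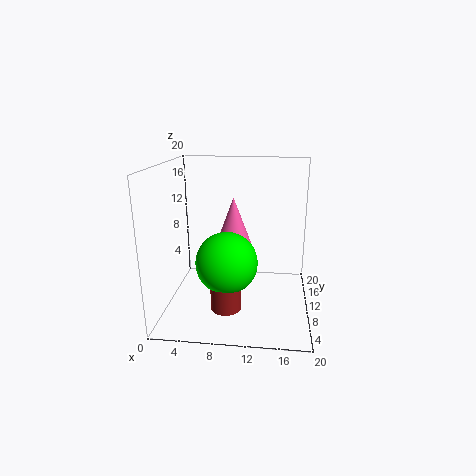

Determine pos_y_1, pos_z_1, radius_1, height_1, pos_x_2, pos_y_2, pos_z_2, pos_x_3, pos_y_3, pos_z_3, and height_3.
pos_y_1 = 13; pos_z_1 = 7; radius_1 = 3; height_1 = 8; pos_x_2 = 9; pos_y_2 = 6; pos_z_2 = 8; pos_x_3 = 9; pos_y_3 = 5; pos_z_3 = 2; height_3 = 6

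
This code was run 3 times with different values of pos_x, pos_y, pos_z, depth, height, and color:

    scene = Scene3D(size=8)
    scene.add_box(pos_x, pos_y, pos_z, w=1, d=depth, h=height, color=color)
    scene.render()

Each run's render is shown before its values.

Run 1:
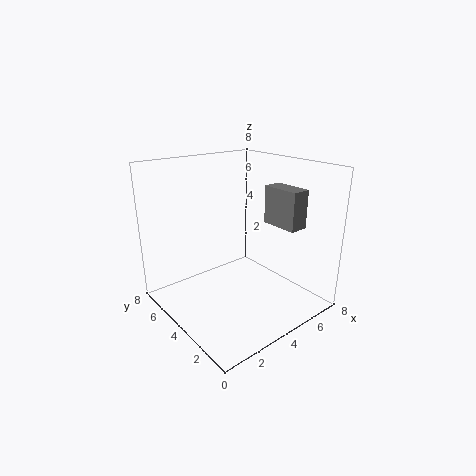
pos_x = 5
pos_y = 1
pos_z = 5
depth = 2
height = 2
color = 'gray'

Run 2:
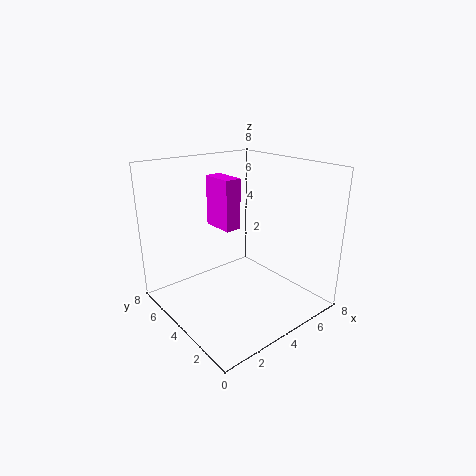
pos_x = 4
pos_y = 5
pos_z = 4
depth = 2
height = 3
color = 'magenta'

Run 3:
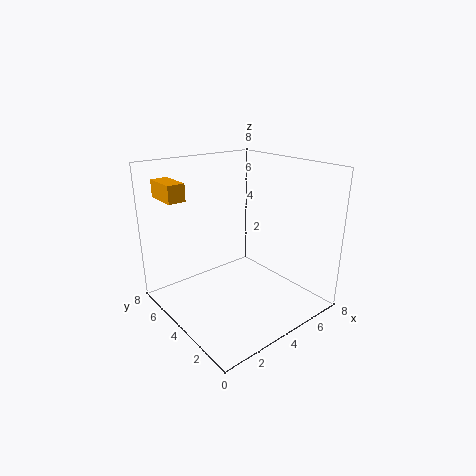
pos_x = 1
pos_y = 6
pos_z = 6
depth = 2
height = 1
color = 'orange'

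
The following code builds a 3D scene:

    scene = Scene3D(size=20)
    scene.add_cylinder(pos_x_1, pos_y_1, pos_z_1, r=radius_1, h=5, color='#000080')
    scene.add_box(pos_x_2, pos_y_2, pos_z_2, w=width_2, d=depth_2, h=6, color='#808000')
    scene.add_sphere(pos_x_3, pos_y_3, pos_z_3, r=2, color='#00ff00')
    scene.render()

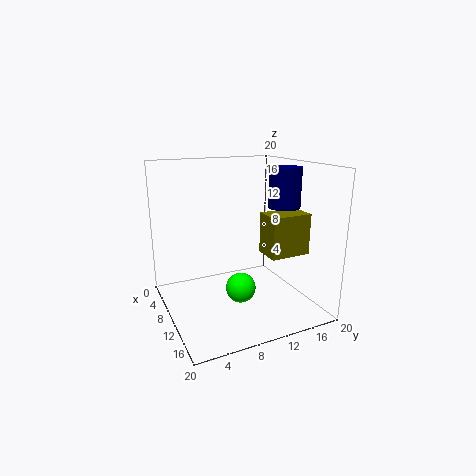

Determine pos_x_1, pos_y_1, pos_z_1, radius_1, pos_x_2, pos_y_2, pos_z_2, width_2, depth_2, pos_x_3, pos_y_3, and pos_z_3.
pos_x_1 = 15, pos_y_1 = 14, pos_z_1 = 15, radius_1 = 2, pos_x_2 = 9, pos_y_2 = 14, pos_z_2 = 7, width_2 = 4, depth_2 = 6, pos_x_3 = 13, pos_y_3 = 9, pos_z_3 = 4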